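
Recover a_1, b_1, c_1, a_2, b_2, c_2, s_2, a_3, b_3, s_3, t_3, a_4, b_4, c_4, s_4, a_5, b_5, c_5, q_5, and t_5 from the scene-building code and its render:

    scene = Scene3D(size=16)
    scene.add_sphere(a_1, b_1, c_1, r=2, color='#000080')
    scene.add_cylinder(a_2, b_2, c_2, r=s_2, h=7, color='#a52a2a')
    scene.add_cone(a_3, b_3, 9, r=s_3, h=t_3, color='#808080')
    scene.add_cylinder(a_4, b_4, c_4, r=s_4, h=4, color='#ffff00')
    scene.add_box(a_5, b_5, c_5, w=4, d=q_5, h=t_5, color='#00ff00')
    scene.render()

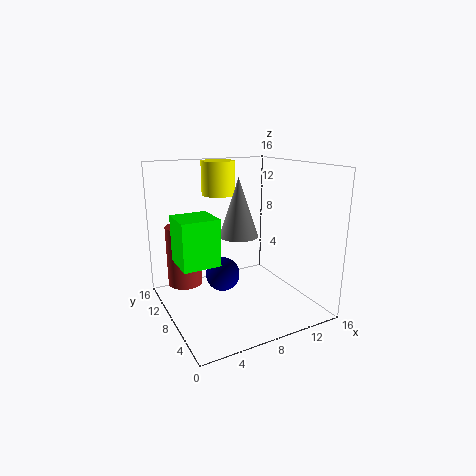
a_1 = 7; b_1 = 10; c_1 = 3; a_2 = 3; b_2 = 12; c_2 = 2; s_2 = 2; a_3 = 7; b_3 = 6; s_3 = 2; t_3 = 6; a_4 = 8; b_4 = 13; c_4 = 12; s_4 = 2; a_5 = 1; b_5 = 6; c_5 = 6; q_5 = 4; t_5 = 5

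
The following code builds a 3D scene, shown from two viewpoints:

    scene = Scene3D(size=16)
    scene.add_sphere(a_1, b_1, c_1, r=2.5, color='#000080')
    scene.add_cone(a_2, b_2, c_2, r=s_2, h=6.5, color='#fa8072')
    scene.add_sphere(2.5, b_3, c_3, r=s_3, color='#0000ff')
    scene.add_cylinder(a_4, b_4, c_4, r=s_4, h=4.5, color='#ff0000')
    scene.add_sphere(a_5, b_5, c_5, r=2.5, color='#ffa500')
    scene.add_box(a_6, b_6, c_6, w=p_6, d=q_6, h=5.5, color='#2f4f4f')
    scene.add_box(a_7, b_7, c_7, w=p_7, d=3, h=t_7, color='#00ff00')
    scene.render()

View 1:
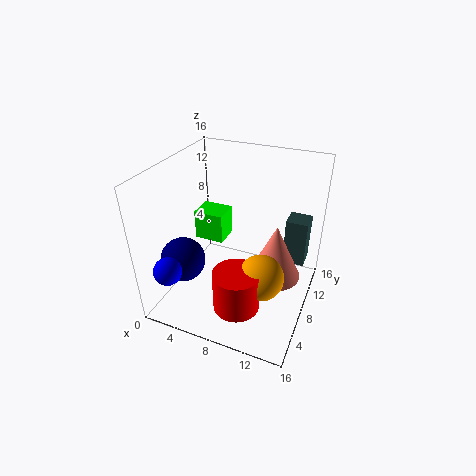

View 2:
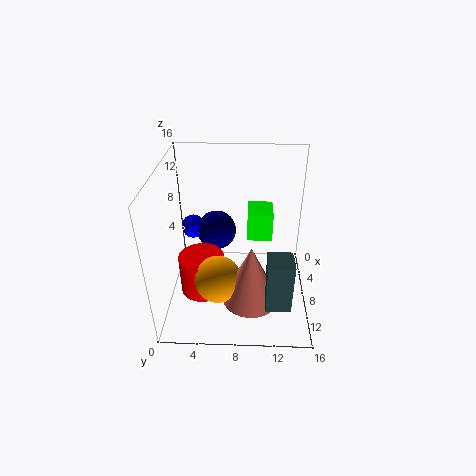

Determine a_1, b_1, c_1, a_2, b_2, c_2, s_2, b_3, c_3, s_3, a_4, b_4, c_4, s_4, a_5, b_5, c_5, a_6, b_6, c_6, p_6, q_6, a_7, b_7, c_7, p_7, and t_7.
a_1 = 2.5; b_1 = 5; c_1 = 5.5; a_2 = 12; b_2 = 9.5; c_2 = 3; s_2 = 3; b_3 = 2; c_3 = 6; s_3 = 1.5; a_4 = 9.5; b_4 = 4; c_4 = 2; s_4 = 2.5; a_5 = 11.5; b_5 = 6; c_5 = 5; a_6 = 12.5; b_6 = 11; c_6 = 4; p_6 = 2.5; q_6 = 2.5; a_7 = 2; b_7 = 9; c_7 = 6; p_7 = 3.5; t_7 = 3.5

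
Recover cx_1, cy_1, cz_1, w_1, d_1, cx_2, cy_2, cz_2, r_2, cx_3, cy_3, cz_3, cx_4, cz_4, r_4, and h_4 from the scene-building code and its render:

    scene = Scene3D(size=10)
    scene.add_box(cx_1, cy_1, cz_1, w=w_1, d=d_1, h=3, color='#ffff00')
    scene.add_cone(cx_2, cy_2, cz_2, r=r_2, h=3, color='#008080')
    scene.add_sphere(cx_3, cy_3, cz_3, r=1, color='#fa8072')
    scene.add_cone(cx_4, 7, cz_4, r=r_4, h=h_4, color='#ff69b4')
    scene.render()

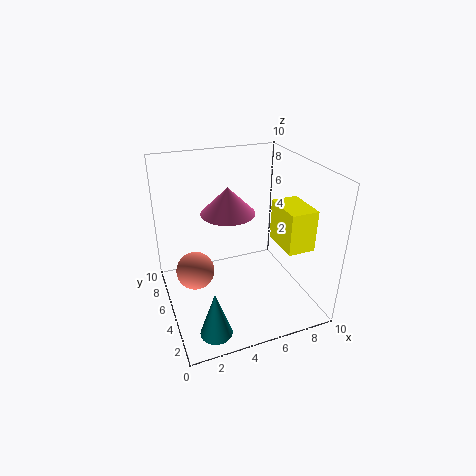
cx_1 = 8
cy_1 = 3
cz_1 = 4
w_1 = 2
d_1 = 3
cx_2 = 2
cy_2 = 1
cz_2 = 1
r_2 = 1
cx_3 = 1
cy_3 = 1
cz_3 = 6
cx_4 = 5
cz_4 = 6
r_4 = 2
h_4 = 2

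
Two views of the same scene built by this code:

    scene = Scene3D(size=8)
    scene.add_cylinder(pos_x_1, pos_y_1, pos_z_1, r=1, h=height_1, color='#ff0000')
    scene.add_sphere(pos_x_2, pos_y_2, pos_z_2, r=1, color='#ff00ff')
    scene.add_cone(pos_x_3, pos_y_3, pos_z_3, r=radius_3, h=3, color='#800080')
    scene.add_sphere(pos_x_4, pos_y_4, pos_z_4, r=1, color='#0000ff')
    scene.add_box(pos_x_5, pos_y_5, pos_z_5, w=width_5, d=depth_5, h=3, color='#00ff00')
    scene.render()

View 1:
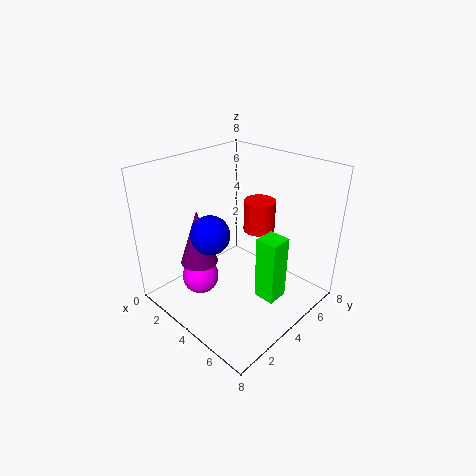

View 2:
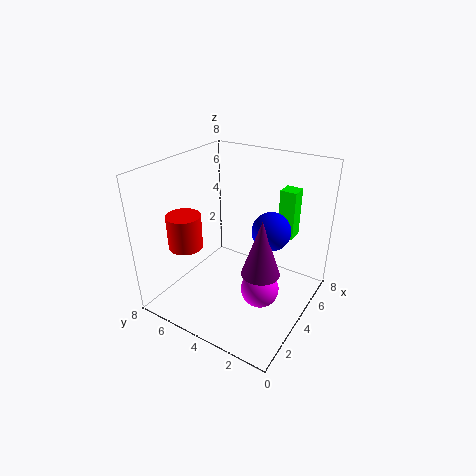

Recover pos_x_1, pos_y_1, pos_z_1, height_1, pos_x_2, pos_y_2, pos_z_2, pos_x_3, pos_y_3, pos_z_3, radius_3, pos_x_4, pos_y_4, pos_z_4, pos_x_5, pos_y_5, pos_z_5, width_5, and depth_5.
pos_x_1 = 3
pos_y_1 = 7
pos_z_1 = 3
height_1 = 2
pos_x_2 = 3
pos_y_2 = 2
pos_z_2 = 2
pos_x_3 = 3
pos_y_3 = 2
pos_z_3 = 3
radius_3 = 1
pos_x_4 = 4
pos_y_4 = 2
pos_z_4 = 5
pos_x_5 = 7
pos_y_5 = 2
pos_z_5 = 3
width_5 = 1
depth_5 = 1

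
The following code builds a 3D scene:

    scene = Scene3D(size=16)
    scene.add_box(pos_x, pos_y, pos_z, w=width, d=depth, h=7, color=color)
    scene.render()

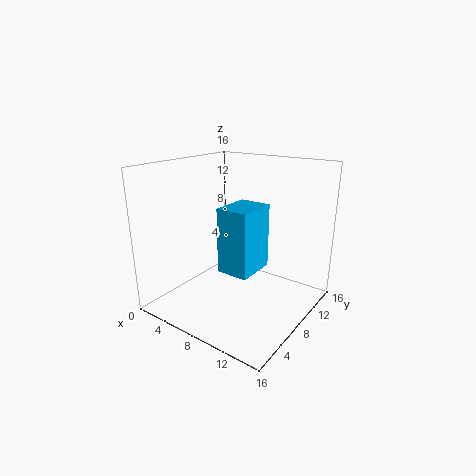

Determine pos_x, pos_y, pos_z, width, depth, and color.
pos_x = 7.5, pos_y = 5, pos_z = 5, width = 3.5, depth = 4.5, color = 'deepskyblue'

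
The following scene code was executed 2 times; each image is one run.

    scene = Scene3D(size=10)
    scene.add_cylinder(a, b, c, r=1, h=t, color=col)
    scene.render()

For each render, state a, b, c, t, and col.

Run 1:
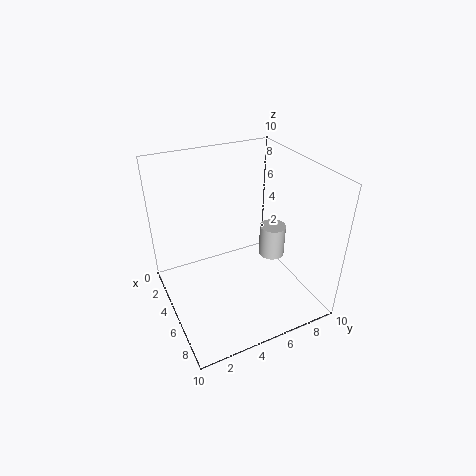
a = 4; b = 8.5; c = 2; t = 2.5; col = 'lightgray'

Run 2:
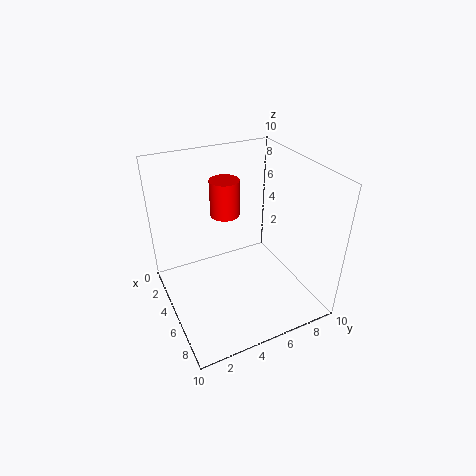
a = 4; b = 4.5; c = 6.5; t = 2.5; col = 'red'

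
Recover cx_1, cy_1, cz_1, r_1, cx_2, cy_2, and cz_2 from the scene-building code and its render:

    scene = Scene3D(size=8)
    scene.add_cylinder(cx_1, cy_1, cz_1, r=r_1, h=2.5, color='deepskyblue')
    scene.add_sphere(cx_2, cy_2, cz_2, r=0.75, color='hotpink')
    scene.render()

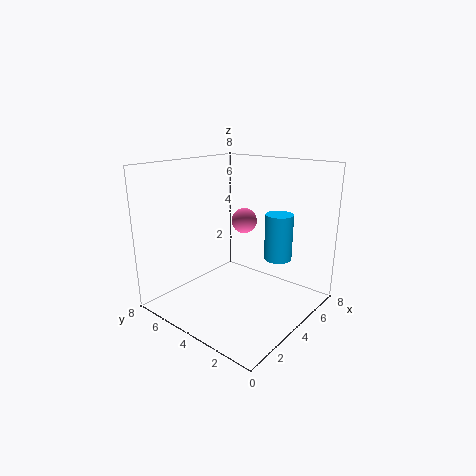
cx_1 = 5; cy_1 = 2; cz_1 = 3; r_1 = 0.75; cx_2 = 5.5; cy_2 = 4.75; cz_2 = 4.5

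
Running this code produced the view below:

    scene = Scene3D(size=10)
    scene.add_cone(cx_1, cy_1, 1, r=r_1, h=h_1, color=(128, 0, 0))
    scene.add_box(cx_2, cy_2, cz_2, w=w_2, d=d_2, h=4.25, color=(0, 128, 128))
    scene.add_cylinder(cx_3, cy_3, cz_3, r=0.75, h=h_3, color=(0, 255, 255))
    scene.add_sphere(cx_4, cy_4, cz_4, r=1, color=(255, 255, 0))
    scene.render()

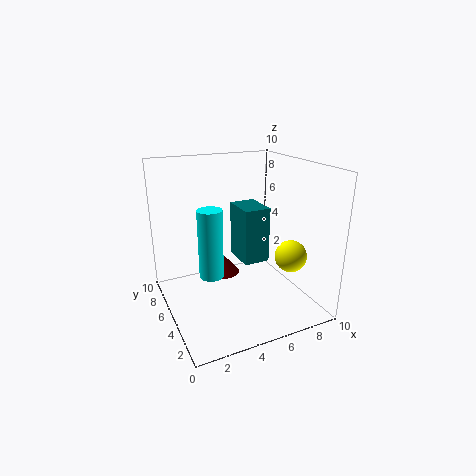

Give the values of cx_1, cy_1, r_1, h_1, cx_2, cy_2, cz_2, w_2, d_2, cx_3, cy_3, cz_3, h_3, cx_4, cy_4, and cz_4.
cx_1 = 5; cy_1 = 7.75; r_1 = 1.25; h_1 = 1.5; cx_2 = 6; cy_2 = 5.75; cz_2 = 2.25; w_2 = 2; d_2 = 2.75; cx_3 = 2.25; cy_3 = 3; cz_3 = 3.75; h_3 = 4.25; cx_4 = 7; cy_4 = 1.5; cz_4 = 4.75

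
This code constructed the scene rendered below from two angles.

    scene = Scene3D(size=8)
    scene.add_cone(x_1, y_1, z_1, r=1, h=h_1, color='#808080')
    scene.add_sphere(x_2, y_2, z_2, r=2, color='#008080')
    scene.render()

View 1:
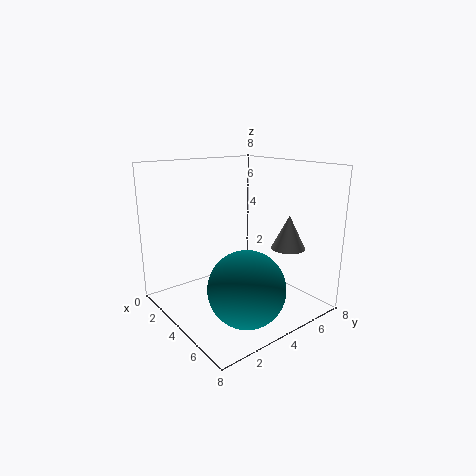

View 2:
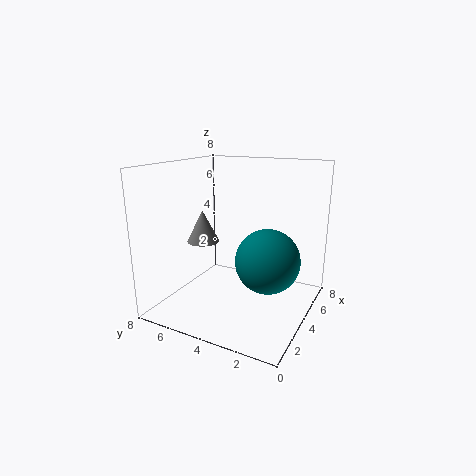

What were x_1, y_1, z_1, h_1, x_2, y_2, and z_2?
x_1 = 5; y_1 = 7; z_1 = 3; h_1 = 2; x_2 = 6; y_2 = 3; z_2 = 2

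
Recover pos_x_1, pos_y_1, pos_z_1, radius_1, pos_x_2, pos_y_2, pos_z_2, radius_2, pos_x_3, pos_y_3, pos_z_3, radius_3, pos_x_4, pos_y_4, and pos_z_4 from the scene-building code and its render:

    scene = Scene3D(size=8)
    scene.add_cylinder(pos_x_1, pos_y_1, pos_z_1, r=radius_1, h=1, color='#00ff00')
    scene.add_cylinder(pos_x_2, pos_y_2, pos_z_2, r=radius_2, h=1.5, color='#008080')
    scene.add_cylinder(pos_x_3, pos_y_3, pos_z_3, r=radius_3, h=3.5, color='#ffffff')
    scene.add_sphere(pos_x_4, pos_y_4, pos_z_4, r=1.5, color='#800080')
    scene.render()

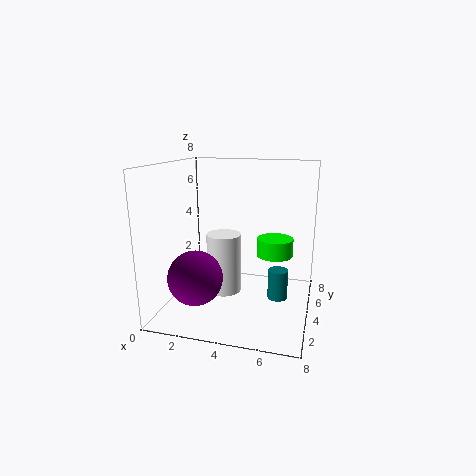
pos_x_1 = 6; pos_y_1 = 4.5; pos_z_1 = 3; radius_1 = 1; pos_x_2 = 6.5; pos_y_2 = 2.5; pos_z_2 = 1.5; radius_2 = 0.5; pos_x_3 = 3; pos_y_3 = 4.5; pos_z_3 = 0.5; radius_3 = 1; pos_x_4 = 2; pos_y_4 = 2.5; pos_z_4 = 2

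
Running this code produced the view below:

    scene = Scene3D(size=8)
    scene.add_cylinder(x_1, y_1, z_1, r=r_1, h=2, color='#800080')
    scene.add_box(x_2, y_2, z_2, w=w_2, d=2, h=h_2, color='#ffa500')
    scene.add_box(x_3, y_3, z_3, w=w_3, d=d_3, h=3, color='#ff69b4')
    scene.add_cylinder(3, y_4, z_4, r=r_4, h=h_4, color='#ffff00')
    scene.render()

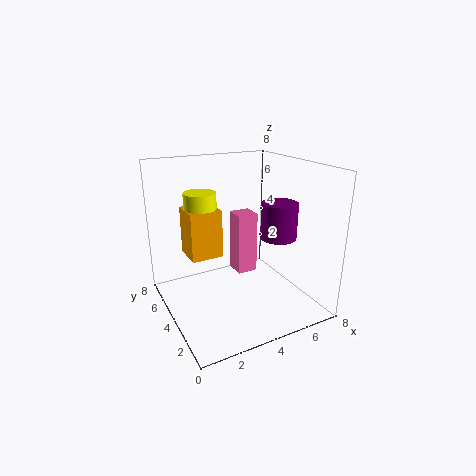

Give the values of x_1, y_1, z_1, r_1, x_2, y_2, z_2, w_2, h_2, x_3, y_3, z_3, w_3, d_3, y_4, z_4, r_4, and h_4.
x_1 = 6
y_1 = 3
z_1 = 4
r_1 = 1
x_2 = 2
y_2 = 6
z_2 = 2
w_2 = 2
h_2 = 3
x_3 = 3
y_3 = 2
z_3 = 3
w_3 = 1
d_3 = 1
y_4 = 7
z_4 = 4
r_4 = 1
h_4 = 2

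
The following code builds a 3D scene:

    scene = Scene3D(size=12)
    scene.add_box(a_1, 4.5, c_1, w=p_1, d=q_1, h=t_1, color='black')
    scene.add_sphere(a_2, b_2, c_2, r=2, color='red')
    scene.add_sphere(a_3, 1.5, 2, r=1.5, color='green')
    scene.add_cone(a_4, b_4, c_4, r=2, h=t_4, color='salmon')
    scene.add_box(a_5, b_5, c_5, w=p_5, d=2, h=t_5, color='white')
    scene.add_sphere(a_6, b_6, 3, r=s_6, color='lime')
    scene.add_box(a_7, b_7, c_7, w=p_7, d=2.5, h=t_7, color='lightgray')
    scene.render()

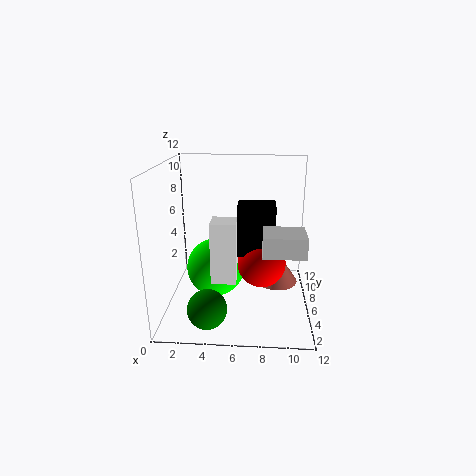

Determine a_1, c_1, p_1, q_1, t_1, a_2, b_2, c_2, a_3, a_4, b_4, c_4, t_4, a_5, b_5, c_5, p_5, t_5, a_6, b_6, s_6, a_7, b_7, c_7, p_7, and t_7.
a_1 = 6; c_1 = 5; p_1 = 3; q_1 = 2.5; t_1 = 4; a_2 = 8; b_2 = 5.5; c_2 = 4; a_3 = 4; a_4 = 9.5; b_4 = 9; c_4 = 0.5; t_4 = 3; a_5 = 4; b_5 = 3.5; c_5 = 3; p_5 = 2; t_5 = 5; a_6 = 4; b_6 = 6.5; s_6 = 2.5; a_7 = 8; b_7 = 1; c_7 = 6.5; p_7 = 3; t_7 = 1.5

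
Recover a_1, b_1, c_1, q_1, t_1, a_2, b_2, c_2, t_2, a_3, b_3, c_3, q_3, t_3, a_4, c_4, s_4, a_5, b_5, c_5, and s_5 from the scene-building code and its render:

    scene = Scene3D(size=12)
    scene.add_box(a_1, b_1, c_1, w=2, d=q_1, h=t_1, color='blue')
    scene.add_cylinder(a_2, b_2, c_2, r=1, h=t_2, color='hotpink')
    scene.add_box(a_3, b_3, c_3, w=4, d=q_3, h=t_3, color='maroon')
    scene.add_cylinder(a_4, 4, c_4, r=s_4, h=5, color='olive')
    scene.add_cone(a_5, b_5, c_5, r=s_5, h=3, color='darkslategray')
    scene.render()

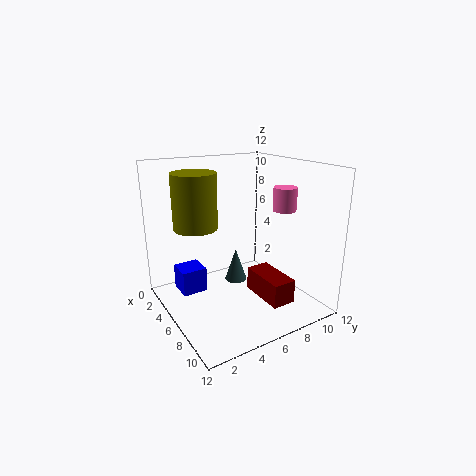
a_1 = 4; b_1 = 1; c_1 = 2; q_1 = 2; t_1 = 2; a_2 = 7; b_2 = 10; c_2 = 8; t_2 = 2; a_3 = 6; b_3 = 7; c_3 = 1; q_3 = 2; t_3 = 2; a_4 = 2; c_4 = 6; s_4 = 2; a_5 = 4; b_5 = 7; c_5 = 1; s_5 = 1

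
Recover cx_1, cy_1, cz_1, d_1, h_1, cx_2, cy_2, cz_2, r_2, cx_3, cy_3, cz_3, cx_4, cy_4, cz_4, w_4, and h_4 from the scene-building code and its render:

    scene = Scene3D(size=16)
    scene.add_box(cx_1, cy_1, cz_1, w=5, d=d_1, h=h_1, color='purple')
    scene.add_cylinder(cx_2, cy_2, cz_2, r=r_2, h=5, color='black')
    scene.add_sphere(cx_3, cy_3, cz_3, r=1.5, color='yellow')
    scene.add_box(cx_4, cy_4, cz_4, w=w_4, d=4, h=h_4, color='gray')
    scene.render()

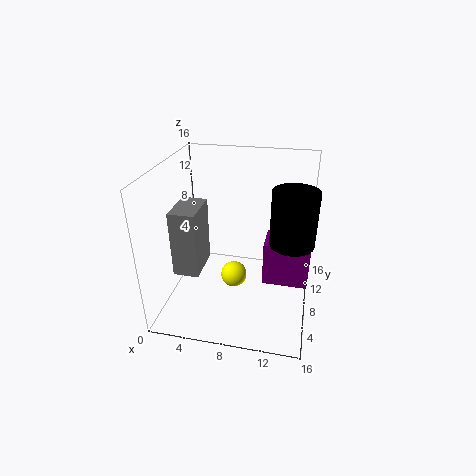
cx_1 = 11; cy_1 = 7; cz_1 = 3; d_1 = 3.5; h_1 = 5; cx_2 = 14; cy_2 = 3; cz_2 = 11; r_2 = 2; cx_3 = 7.5; cy_3 = 8; cz_3 = 3; cx_4 = 3; cy_4 = 1.5; cz_4 = 7; w_4 = 2.5; h_4 = 6.5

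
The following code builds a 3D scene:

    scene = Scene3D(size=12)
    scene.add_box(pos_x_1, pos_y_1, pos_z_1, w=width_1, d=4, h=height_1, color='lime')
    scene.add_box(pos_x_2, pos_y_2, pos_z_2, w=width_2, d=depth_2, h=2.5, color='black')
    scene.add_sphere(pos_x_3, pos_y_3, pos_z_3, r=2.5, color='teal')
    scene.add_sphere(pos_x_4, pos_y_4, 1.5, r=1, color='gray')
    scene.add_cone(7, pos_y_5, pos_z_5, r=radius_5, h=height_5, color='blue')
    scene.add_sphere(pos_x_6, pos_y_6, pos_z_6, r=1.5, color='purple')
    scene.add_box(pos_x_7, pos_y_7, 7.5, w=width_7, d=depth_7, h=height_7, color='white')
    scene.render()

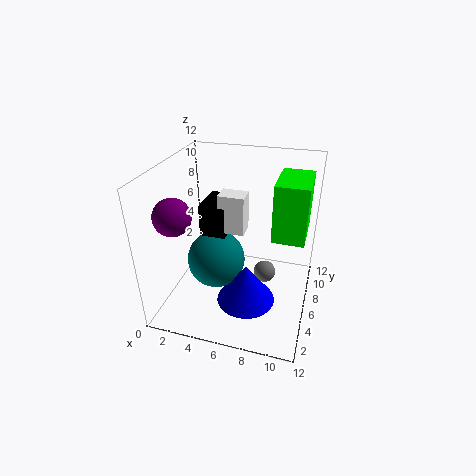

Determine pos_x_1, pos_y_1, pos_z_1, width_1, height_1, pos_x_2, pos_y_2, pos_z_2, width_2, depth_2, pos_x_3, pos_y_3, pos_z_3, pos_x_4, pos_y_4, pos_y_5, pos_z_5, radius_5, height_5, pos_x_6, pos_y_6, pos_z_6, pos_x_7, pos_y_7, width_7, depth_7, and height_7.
pos_x_1 = 9; pos_y_1 = 4.5; pos_z_1 = 7; width_1 = 2.5; height_1 = 4.5; pos_x_2 = 3.5; pos_y_2 = 4; pos_z_2 = 7; width_2 = 2; depth_2 = 3; pos_x_3 = 4; pos_y_3 = 6; pos_z_3 = 3.5; pos_x_4 = 8; pos_y_4 = 8; pos_y_5 = 5; pos_z_5 = 0.5; radius_5 = 2.5; height_5 = 3.5; pos_x_6 = 1.5; pos_y_6 = 3.5; pos_z_6 = 8.5; pos_x_7 = 5; pos_y_7 = 4; width_7 = 2; depth_7 = 1.5; height_7 = 3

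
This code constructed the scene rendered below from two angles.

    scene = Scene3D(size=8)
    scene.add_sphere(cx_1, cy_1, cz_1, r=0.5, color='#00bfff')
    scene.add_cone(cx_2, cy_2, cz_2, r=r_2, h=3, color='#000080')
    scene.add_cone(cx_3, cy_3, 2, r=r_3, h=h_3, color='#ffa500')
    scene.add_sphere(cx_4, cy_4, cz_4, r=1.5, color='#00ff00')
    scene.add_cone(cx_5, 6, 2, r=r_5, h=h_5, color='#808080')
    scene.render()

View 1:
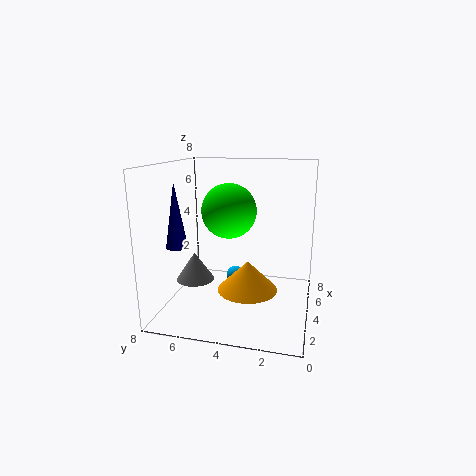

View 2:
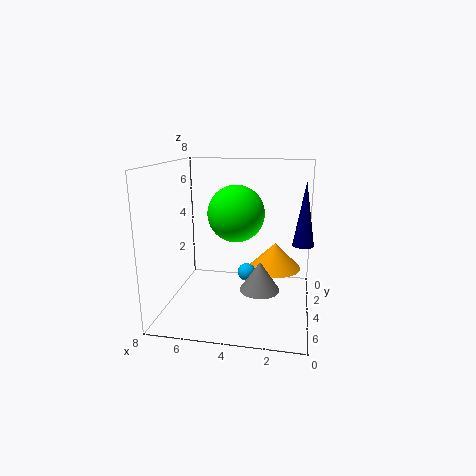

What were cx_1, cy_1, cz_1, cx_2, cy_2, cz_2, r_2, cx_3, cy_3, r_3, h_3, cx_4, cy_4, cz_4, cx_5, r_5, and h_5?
cx_1 = 3.5
cy_1 = 4
cz_1 = 2
cx_2 = 0.5
cy_2 = 6
cz_2 = 4.5
r_2 = 0.5
cx_3 = 2
cy_3 = 3
r_3 = 1.5
h_3 = 1.5
cx_4 = 4
cy_4 = 4.5
cz_4 = 5.5
cx_5 = 2.5
r_5 = 1
h_5 = 1.5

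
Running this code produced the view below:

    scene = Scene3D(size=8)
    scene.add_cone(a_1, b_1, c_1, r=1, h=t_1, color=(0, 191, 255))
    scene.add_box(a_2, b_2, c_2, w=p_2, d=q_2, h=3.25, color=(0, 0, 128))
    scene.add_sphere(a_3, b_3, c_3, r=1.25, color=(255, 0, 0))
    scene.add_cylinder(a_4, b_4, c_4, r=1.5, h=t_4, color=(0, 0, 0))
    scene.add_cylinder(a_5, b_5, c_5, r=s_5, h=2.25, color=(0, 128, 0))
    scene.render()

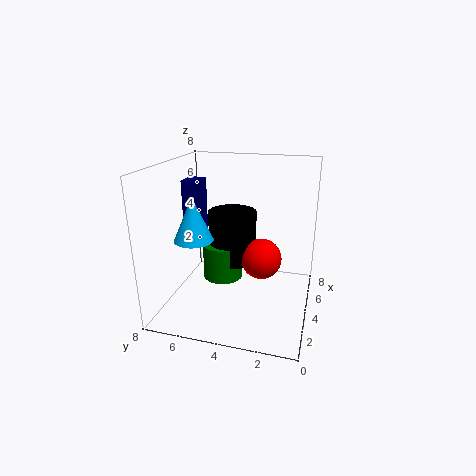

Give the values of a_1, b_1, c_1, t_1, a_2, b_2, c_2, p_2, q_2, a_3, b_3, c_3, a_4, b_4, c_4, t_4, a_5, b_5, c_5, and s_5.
a_1 = 2; b_1 = 5.75; c_1 = 4.5; t_1 = 2.25; a_2 = 4; b_2 = 6.25; c_2 = 3.75; p_2 = 1.25; q_2 = 1; a_3 = 5.75; b_3 = 3; c_3 = 2; a_4 = 6.25; b_4 = 5; c_4 = 1.5; t_4 = 3.25; a_5 = 5.75; b_5 = 5.5; c_5 = 0.5; s_5 = 1.25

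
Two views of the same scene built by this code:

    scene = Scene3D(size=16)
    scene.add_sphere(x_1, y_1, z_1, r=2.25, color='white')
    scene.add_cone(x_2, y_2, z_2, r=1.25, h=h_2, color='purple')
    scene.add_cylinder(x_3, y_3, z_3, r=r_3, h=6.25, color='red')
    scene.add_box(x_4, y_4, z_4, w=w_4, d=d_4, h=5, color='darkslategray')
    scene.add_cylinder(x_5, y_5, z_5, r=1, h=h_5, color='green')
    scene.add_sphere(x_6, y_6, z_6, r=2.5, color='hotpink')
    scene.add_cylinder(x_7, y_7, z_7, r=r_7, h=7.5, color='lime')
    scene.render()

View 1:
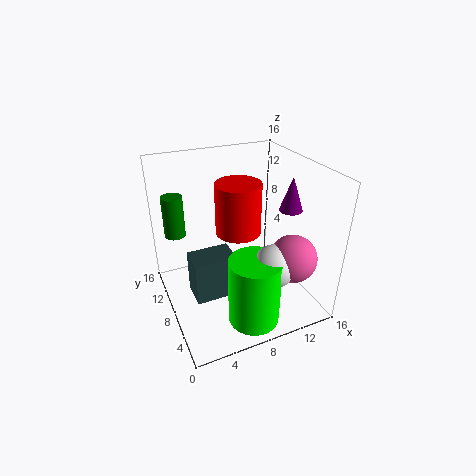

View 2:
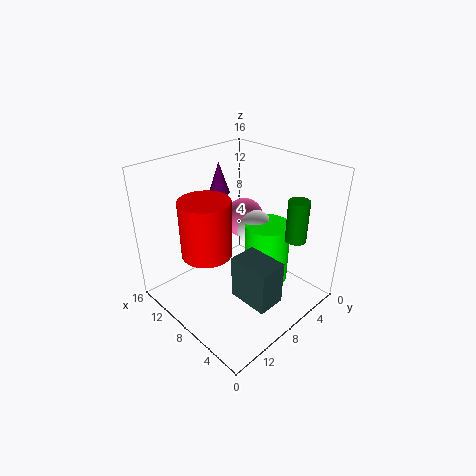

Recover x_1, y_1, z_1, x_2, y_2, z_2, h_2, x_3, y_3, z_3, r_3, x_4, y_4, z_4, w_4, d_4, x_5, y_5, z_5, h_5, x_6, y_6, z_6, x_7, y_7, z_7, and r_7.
x_1 = 10
y_1 = 3.25
z_1 = 6.75
x_2 = 13.25
y_2 = 6
z_2 = 11.25
h_2 = 3.75
x_3 = 9.5
y_3 = 11.25
z_3 = 6.75
r_3 = 2.75
x_4 = 2.5
y_4 = 6.5
z_4 = 1.5
w_4 = 4.75
d_4 = 3.25
x_5 = 1
y_5 = 7.25
z_5 = 10.5
h_5 = 4
x_6 = 12
y_6 = 3
z_6 = 7.25
x_7 = 7.75
y_7 = 3.25
z_7 = 0.5
r_7 = 2.75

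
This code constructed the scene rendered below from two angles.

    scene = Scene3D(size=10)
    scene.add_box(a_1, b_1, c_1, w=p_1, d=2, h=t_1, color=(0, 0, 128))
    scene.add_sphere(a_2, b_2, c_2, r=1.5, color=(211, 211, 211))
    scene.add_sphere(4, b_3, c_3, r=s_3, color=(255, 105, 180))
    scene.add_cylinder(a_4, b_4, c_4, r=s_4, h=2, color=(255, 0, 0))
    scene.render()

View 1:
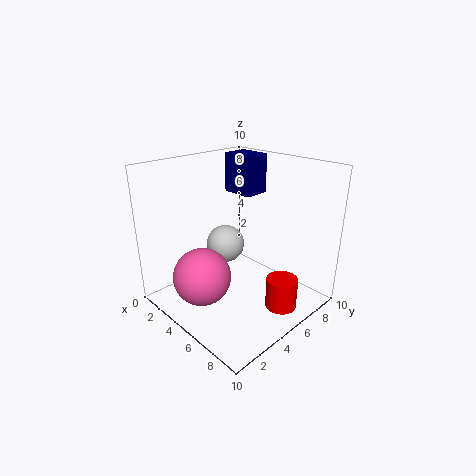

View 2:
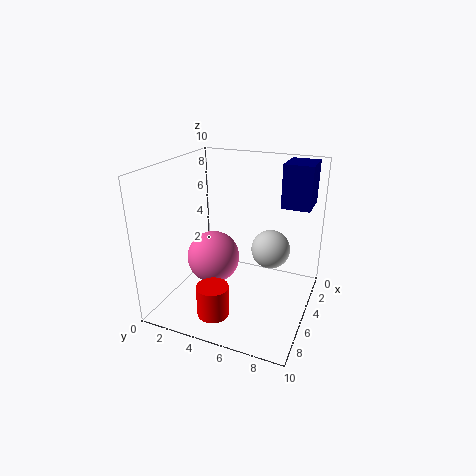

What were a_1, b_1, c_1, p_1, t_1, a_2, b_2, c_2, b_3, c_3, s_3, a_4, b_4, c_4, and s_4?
a_1 = 1
b_1 = 7.5
c_1 = 7
p_1 = 2.5
t_1 = 3
a_2 = 2
b_2 = 6.5
c_2 = 3
b_3 = 2.5
c_3 = 2.5
s_3 = 2
a_4 = 9
b_4 = 5
c_4 = 1.5
s_4 = 1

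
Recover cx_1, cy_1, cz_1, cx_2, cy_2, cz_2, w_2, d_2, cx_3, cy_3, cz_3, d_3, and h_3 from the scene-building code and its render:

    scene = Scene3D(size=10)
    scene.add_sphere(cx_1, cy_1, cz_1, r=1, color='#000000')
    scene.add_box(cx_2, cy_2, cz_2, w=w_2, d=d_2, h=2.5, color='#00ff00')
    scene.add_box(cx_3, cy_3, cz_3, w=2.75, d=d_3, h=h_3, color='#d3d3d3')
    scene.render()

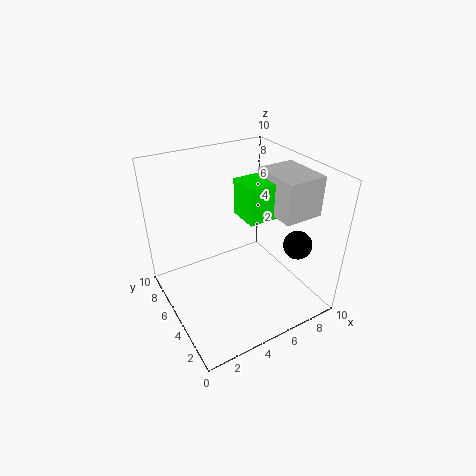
cx_1 = 8.5; cy_1 = 2.75; cz_1 = 4.5; cx_2 = 5.25; cy_2 = 3.75; cz_2 = 6.5; w_2 = 2.75; d_2 = 2.25; cx_3 = 7; cy_3 = 2.25; cz_3 = 6.75; d_3 = 3.5; h_3 = 2.75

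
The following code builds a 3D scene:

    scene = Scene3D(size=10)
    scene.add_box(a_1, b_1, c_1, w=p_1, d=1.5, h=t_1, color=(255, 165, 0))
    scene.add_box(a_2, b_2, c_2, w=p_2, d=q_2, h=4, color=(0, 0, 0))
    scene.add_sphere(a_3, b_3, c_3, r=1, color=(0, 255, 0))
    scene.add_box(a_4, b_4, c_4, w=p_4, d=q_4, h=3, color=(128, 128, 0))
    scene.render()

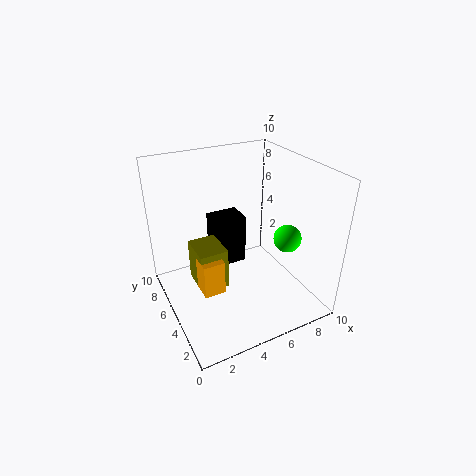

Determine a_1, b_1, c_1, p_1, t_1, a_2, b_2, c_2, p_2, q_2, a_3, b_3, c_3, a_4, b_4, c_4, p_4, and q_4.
a_1 = 2, b_1 = 4, c_1 = 1.5, p_1 = 1.5, t_1 = 2.5, a_2 = 4.5, b_2 = 7.5, c_2 = 1, p_2 = 2.5, q_2 = 2, a_3 = 8.5, b_3 = 4, c_3 = 4.5, a_4 = 2, b_4 = 4.5, c_4 = 1.5, p_4 = 2, q_4 = 2.5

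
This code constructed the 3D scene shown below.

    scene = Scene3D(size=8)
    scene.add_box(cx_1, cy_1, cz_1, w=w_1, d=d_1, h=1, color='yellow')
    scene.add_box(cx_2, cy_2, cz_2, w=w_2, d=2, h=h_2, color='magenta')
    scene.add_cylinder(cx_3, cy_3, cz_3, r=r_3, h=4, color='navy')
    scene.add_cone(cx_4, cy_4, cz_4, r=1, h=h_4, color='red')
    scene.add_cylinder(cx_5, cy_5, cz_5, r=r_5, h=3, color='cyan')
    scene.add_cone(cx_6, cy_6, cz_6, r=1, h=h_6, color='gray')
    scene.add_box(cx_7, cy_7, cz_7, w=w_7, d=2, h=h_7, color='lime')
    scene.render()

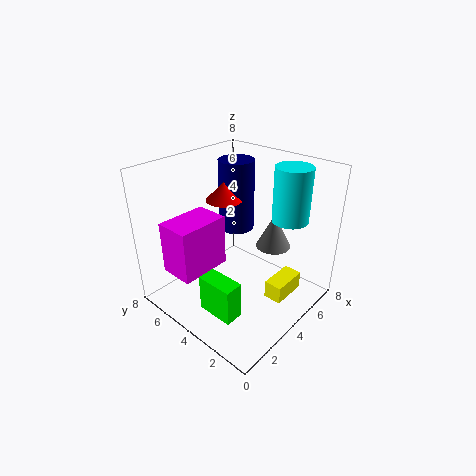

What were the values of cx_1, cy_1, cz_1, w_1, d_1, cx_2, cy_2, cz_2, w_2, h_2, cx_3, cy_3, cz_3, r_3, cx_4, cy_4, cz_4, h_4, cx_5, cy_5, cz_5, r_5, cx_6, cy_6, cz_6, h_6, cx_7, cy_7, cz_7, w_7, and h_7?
cx_1 = 4, cy_1 = 1, cz_1 = 1, w_1 = 2, d_1 = 1, cx_2 = 1, cy_2 = 5, cz_2 = 2, w_2 = 3, h_2 = 3, cx_3 = 5, cy_3 = 5, cz_3 = 4, r_3 = 1, cx_4 = 4, cy_4 = 5, cz_4 = 6, h_4 = 1, cx_5 = 6, cy_5 = 2, cz_5 = 5, r_5 = 1, cx_6 = 6, cy_6 = 3, cz_6 = 3, h_6 = 2, cx_7 = 1, cy_7 = 2, cz_7 = 1, w_7 = 1, h_7 = 2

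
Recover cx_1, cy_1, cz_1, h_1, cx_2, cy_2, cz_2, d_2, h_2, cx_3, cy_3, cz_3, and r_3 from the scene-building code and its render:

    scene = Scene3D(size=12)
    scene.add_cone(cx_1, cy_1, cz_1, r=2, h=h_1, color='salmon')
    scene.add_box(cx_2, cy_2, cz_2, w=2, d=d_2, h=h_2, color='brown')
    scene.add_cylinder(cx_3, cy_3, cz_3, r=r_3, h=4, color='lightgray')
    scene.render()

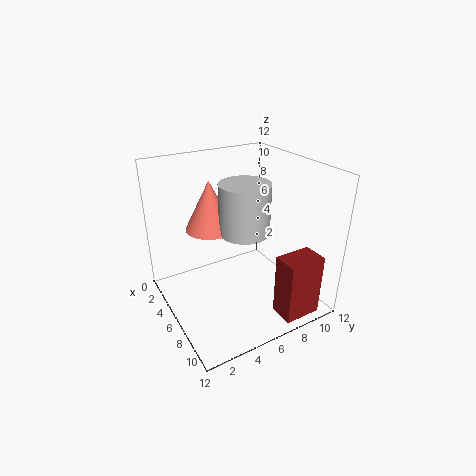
cx_1 = 5, cy_1 = 4, cz_1 = 7, h_1 = 4, cx_2 = 10, cy_2 = 7, cz_2 = 1, d_2 = 3, h_2 = 5, cx_3 = 7, cy_3 = 6, cz_3 = 7, r_3 = 2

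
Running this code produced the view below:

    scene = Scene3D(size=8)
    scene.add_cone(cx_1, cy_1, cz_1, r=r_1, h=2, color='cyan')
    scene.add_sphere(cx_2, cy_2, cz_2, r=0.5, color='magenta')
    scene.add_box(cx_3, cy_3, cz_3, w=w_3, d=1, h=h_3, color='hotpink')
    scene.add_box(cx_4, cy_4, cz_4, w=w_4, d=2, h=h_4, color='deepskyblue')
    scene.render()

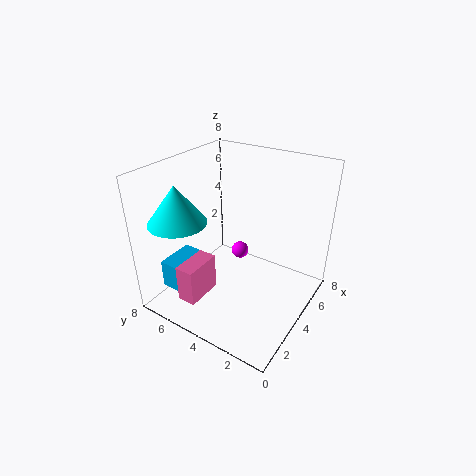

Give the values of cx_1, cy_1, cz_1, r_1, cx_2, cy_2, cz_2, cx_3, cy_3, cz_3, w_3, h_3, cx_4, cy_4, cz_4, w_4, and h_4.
cx_1 = 1.5, cy_1 = 6, cz_1 = 5.5, r_1 = 1.5, cx_2 = 5, cy_2 = 4.5, cz_2 = 2.5, cx_3 = 0.5, cy_3 = 4.5, cz_3 = 1.5, w_3 = 2, h_3 = 2, cx_4 = 0.5, cy_4 = 4.5, cz_4 = 2, w_4 = 2, h_4 = 1.5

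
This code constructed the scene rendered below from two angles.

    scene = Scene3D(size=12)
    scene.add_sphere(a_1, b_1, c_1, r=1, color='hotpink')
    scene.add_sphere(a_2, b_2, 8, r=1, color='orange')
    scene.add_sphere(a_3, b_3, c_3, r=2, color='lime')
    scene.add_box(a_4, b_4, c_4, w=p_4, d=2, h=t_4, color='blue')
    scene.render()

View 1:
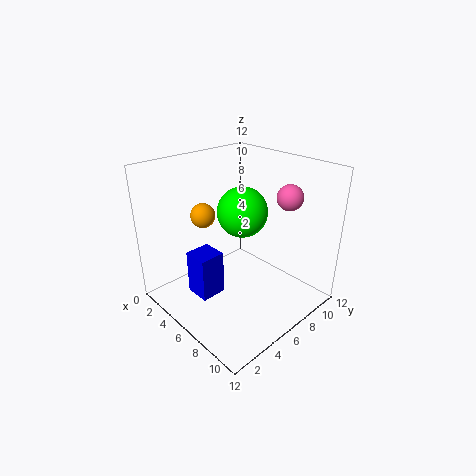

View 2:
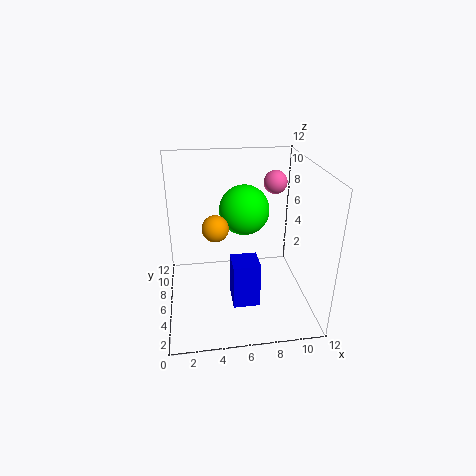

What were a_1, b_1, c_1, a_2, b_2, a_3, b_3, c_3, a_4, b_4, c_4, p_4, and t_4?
a_1 = 9.5
b_1 = 8
c_1 = 10
a_2 = 4
b_2 = 4
a_3 = 6.5
b_3 = 6
c_3 = 8.5
a_4 = 5
b_4 = 1.5
c_4 = 2.5
p_4 = 2
t_4 = 3.5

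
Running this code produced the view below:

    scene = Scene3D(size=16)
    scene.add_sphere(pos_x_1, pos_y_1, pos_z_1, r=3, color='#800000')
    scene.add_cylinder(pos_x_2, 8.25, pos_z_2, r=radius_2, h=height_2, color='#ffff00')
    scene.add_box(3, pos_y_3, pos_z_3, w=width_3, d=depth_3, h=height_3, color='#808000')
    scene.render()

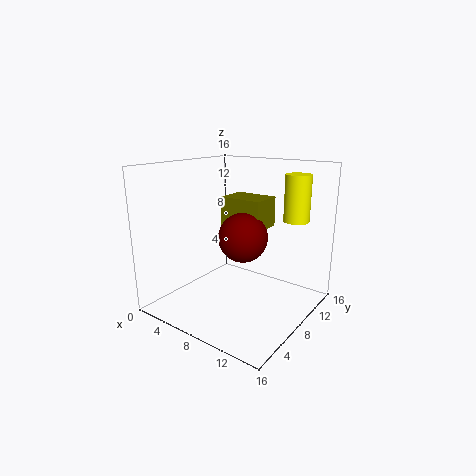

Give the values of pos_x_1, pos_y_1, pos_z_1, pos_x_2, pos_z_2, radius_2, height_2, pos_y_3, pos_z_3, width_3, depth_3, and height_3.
pos_x_1 = 6.75, pos_y_1 = 10.75, pos_z_1 = 7, pos_x_2 = 14.75, pos_z_2 = 11, radius_2 = 1.25, height_2 = 4.5, pos_y_3 = 11.25, pos_z_3 = 7.75, width_3 = 5.5, depth_3 = 4, height_3 = 3.75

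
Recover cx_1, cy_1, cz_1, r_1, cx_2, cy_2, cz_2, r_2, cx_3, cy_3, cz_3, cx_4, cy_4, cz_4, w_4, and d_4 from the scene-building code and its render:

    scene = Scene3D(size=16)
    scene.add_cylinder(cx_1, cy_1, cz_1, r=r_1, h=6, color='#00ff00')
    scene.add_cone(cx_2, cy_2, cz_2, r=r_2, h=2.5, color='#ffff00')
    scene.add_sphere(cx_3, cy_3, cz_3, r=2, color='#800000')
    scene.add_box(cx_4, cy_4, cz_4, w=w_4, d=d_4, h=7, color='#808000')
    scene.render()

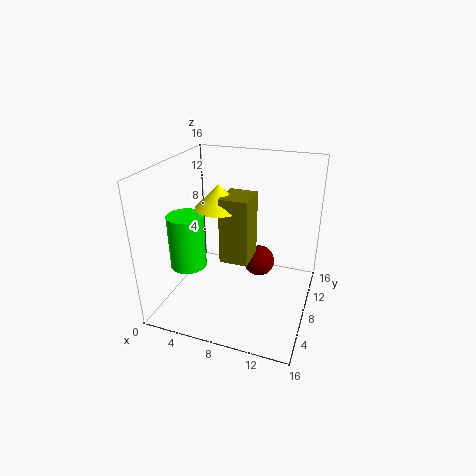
cx_1 = 3
cy_1 = 5.5
cz_1 = 5
r_1 = 2
cx_2 = 6.5
cy_2 = 6.5
cz_2 = 12
r_2 = 2.5
cx_3 = 9
cy_3 = 13.5
cz_3 = 2
cx_4 = 7
cy_4 = 5
cz_4 = 6.5
w_4 = 3
d_4 = 3.5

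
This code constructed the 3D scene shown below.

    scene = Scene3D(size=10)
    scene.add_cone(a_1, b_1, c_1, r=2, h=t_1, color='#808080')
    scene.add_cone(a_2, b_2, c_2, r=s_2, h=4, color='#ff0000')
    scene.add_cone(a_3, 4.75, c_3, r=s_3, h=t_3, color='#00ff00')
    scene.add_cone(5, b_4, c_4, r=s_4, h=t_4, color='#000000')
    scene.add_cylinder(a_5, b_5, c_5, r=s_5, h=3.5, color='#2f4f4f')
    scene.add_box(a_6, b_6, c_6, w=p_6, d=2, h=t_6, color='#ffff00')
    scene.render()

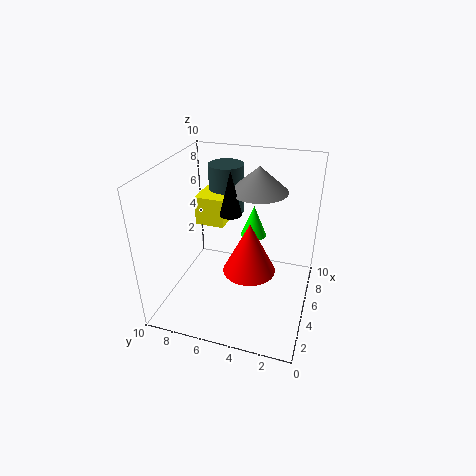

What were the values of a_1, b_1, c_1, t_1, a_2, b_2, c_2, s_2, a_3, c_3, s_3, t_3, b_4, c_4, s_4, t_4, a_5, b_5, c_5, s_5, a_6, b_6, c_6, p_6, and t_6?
a_1 = 6.5, b_1 = 4, c_1 = 8, t_1 = 1.75, a_2 = 6.25, b_2 = 4.5, c_2 = 1.5, s_2 = 2, a_3 = 8.25, c_3 = 3.5, s_3 = 1, t_3 = 2.5, b_4 = 5.5, c_4 = 6.75, s_4 = 0.75, t_4 = 3, a_5 = 7, b_5 = 6.5, c_5 = 6, s_5 = 1.25, a_6 = 4.75, b_6 = 6, c_6 = 5.75, p_6 = 2.25, t_6 = 2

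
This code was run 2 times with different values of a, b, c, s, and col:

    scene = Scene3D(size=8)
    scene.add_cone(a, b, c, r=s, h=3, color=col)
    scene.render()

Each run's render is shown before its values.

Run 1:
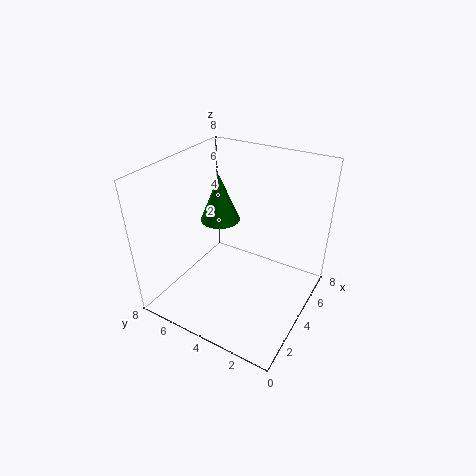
a = 6, b = 6.5, c = 3.5, s = 1.25, col = 'green'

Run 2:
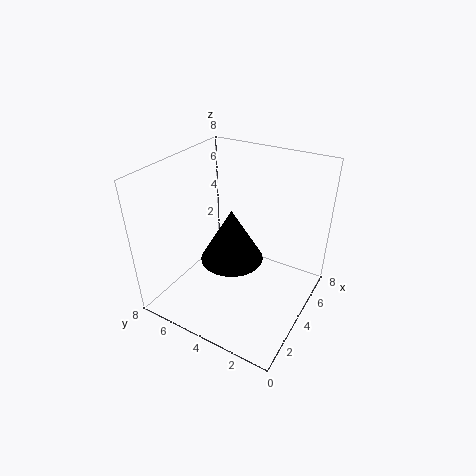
a = 3.75, b = 4.25, c = 2.75, s = 1.75, col = 'black'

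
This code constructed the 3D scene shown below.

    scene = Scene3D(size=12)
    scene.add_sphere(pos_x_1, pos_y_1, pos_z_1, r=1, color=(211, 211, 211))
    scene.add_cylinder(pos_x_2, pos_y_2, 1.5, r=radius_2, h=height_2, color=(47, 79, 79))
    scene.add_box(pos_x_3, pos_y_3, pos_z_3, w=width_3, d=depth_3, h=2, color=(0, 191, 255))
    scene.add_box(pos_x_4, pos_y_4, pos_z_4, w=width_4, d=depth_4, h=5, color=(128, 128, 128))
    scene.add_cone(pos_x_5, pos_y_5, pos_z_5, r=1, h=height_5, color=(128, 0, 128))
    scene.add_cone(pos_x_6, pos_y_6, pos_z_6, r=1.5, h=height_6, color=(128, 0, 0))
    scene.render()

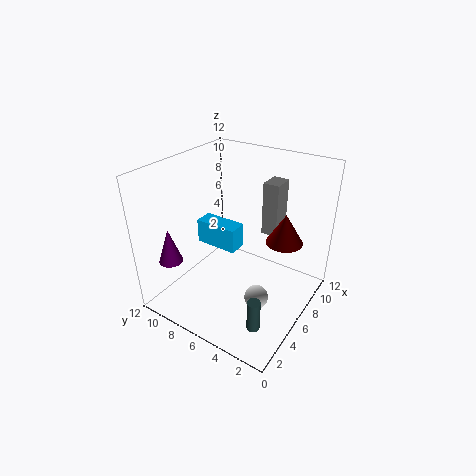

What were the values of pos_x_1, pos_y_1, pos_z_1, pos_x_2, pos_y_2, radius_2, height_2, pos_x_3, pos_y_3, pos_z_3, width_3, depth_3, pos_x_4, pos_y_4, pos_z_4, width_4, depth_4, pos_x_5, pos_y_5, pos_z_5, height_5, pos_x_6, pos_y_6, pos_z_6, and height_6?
pos_x_1 = 5, pos_y_1 = 3.5, pos_z_1 = 1.5, pos_x_2 = 2, pos_y_2 = 2, radius_2 = 0.5, height_2 = 2.5, pos_x_3 = 4.5, pos_y_3 = 5.5, pos_z_3 = 5.5, width_3 = 1.5, depth_3 = 3.5, pos_x_4 = 10, pos_y_4 = 4.5, pos_z_4 = 4.5, width_4 = 2, depth_4 = 1.5, pos_x_5 = 2.5, pos_y_5 = 10.5, pos_z_5 = 4, height_5 = 3, pos_x_6 = 7.5, pos_y_6 = 2.5, pos_z_6 = 6, height_6 = 2.5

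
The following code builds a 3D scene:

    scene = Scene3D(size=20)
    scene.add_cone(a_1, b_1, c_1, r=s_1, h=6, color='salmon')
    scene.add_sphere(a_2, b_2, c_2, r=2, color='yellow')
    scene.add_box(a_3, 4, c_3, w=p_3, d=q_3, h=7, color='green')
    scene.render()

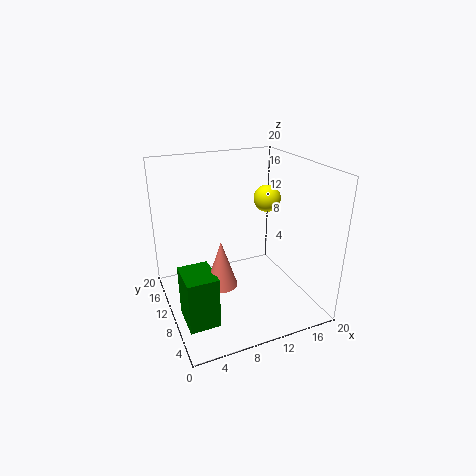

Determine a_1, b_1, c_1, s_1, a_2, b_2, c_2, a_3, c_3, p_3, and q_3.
a_1 = 6
b_1 = 6
c_1 = 6
s_1 = 2
a_2 = 16
b_2 = 13
c_2 = 14
a_3 = 1
c_3 = 1
p_3 = 4
q_3 = 5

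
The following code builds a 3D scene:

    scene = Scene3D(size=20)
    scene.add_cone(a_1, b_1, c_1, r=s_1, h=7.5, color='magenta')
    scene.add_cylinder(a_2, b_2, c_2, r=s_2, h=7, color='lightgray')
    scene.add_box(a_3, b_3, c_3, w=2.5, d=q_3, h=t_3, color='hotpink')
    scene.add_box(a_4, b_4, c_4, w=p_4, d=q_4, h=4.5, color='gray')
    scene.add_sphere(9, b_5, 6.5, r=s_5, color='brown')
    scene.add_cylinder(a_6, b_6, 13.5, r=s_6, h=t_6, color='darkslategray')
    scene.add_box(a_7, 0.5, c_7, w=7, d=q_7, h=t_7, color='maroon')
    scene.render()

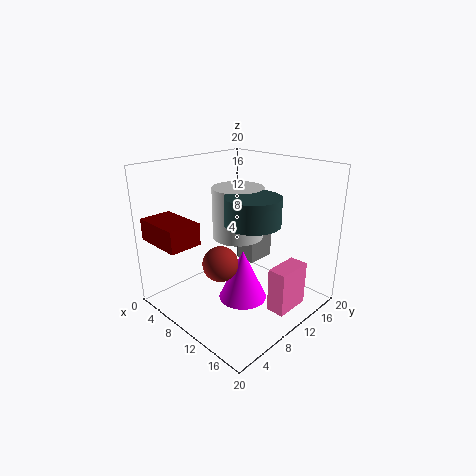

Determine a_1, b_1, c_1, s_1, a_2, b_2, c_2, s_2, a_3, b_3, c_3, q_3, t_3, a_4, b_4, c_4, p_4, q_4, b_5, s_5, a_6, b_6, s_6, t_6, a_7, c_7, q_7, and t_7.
a_1 = 10.5; b_1 = 10.5; c_1 = 0.5; s_1 = 3.5; a_2 = 9.5; b_2 = 10.5; c_2 = 10; s_2 = 3.5; a_3 = 16; b_3 = 9.5; c_3 = 1.5; q_3 = 5; t_3 = 6; a_4 = 6.5; b_4 = 13.5; c_4 = 4.5; p_4 = 3; q_4 = 4.5; b_5 = 7.5; s_5 = 2.5; a_6 = 14; b_6 = 8.5; s_6 = 3.5; t_6 = 3.5; a_7 = 1; c_7 = 10; q_7 = 4.5; t_7 = 3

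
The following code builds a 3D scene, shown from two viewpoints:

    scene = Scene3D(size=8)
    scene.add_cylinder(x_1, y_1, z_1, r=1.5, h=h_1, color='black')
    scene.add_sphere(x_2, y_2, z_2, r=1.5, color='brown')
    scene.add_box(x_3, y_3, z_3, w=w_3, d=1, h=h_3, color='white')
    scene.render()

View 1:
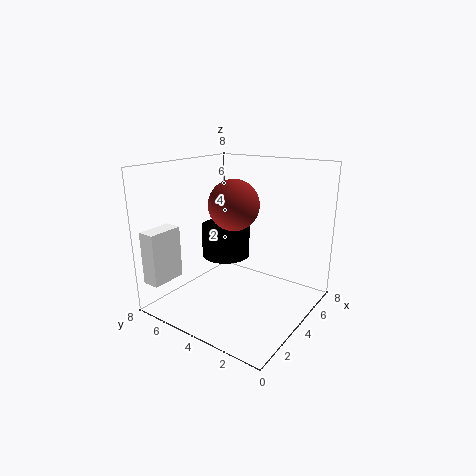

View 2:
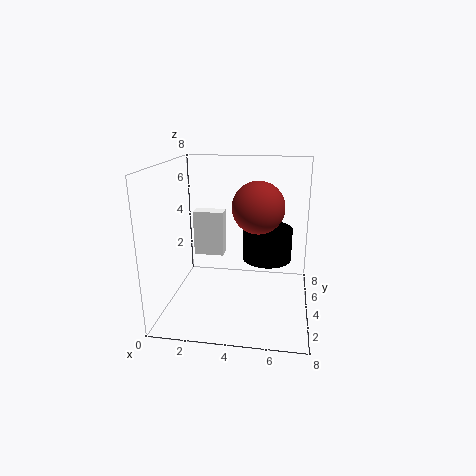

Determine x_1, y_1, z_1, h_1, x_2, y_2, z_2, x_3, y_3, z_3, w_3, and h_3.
x_1 = 5.5; y_1 = 6; z_1 = 2; h_1 = 2; x_2 = 5; y_2 = 5; z_2 = 5.5; x_3 = 0.5; y_3 = 7; z_3 = 1.5; w_3 = 2; h_3 = 3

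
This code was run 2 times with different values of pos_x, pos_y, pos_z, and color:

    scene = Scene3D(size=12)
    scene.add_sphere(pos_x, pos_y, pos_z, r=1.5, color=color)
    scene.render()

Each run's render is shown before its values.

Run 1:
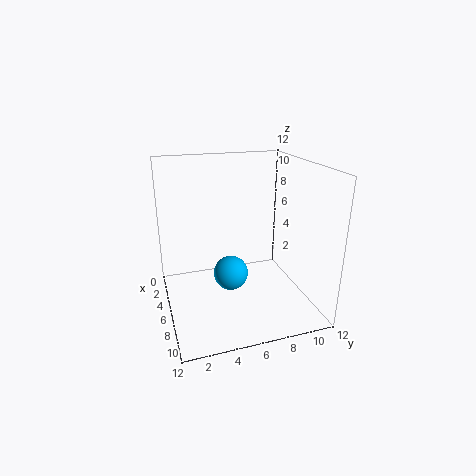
pos_x = 5.5, pos_y = 5.5, pos_z = 2.5, color = 'deepskyblue'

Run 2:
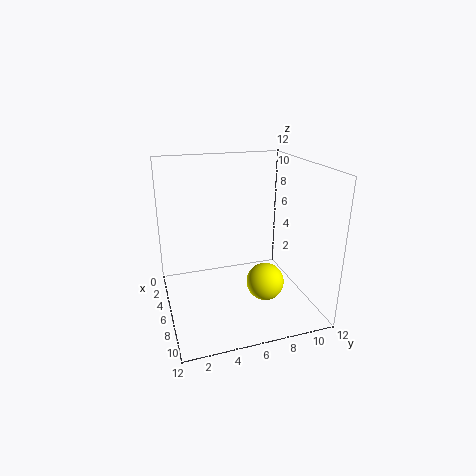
pos_x = 8.5, pos_y = 7.5, pos_z = 3, color = 'yellow'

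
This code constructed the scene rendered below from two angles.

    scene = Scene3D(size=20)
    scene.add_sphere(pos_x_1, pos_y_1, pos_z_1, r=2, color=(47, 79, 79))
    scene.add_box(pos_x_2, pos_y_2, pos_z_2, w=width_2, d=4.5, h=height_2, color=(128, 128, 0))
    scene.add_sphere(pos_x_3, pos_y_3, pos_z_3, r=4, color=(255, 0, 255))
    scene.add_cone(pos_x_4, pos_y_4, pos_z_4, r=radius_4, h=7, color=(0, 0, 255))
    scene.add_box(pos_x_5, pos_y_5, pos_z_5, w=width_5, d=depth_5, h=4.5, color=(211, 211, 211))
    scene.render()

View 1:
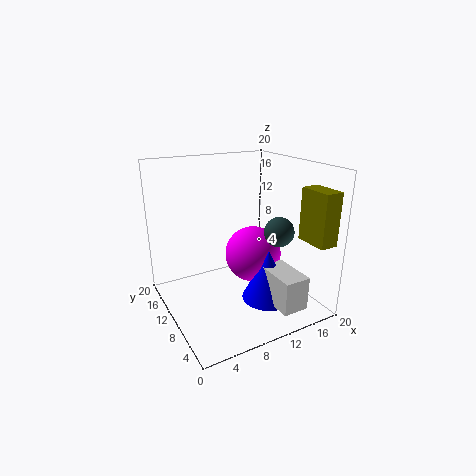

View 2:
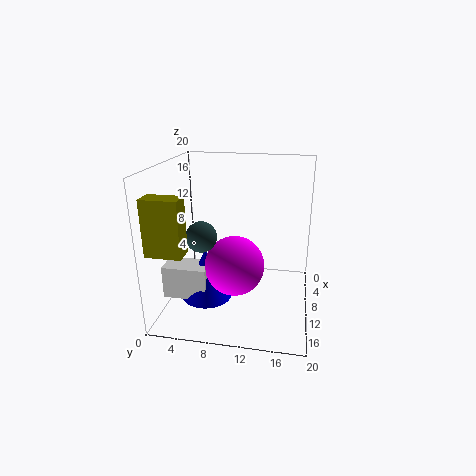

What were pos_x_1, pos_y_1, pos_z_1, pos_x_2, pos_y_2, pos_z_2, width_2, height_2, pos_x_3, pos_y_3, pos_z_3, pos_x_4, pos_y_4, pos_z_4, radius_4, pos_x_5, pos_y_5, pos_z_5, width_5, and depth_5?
pos_x_1 = 14, pos_y_1 = 6, pos_z_1 = 11.5, pos_x_2 = 16.5, pos_y_2 = 0.5, pos_z_2 = 10.5, width_2 = 2.5, height_2 = 7, pos_x_3 = 12.5, pos_y_3 = 10, pos_z_3 = 7, pos_x_4 = 12.5, pos_y_4 = 6, pos_z_4 = 2, radius_4 = 3.5, pos_x_5 = 11.5, pos_y_5 = 0.5, pos_z_5 = 2.5, width_5 = 3.5, depth_5 = 6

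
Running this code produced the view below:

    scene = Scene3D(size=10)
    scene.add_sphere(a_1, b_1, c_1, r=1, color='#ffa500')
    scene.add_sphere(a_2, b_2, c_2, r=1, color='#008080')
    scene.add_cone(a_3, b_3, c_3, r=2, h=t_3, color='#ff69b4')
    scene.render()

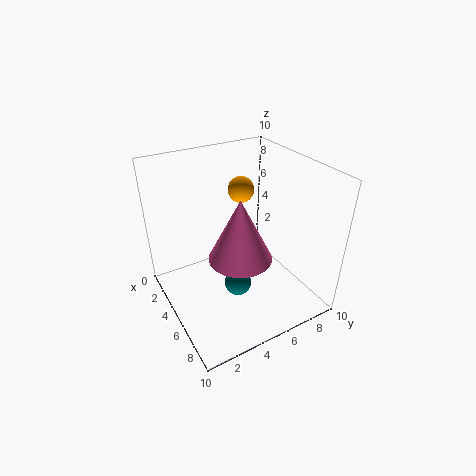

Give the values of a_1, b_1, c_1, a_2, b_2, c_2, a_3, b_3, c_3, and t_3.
a_1 = 2, b_1 = 7, c_1 = 7, a_2 = 5, b_2 = 5, c_2 = 1, a_3 = 7, b_3 = 4, c_3 = 5, t_3 = 4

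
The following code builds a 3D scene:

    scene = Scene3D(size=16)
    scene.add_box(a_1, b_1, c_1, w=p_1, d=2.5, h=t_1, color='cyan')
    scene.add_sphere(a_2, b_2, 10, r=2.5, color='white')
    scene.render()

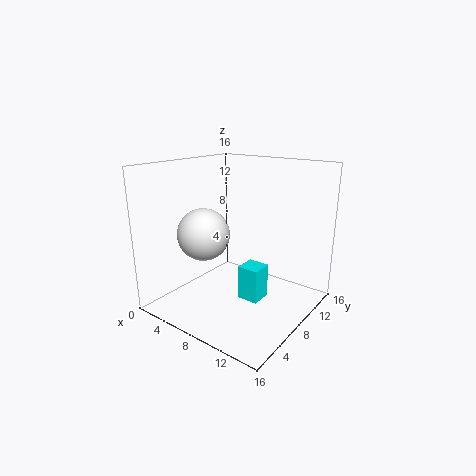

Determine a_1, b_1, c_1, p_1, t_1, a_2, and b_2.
a_1 = 8, b_1 = 8, c_1 = 0.5, p_1 = 2.5, t_1 = 4, a_2 = 8, b_2 = 2.5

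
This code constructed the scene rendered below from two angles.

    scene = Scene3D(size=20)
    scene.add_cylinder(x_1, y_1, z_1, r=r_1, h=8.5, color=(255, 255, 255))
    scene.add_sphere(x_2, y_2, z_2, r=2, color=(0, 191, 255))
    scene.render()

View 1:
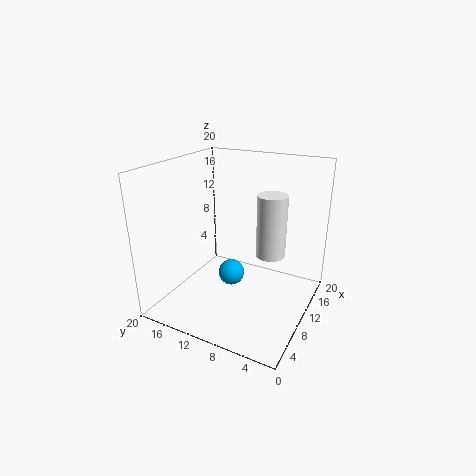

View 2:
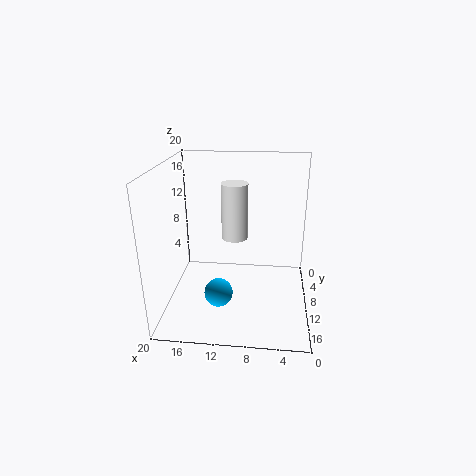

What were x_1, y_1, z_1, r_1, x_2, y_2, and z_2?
x_1 = 11; y_1 = 5.5; z_1 = 8; r_1 = 2; x_2 = 12.5; y_2 = 12.5; z_2 = 2.5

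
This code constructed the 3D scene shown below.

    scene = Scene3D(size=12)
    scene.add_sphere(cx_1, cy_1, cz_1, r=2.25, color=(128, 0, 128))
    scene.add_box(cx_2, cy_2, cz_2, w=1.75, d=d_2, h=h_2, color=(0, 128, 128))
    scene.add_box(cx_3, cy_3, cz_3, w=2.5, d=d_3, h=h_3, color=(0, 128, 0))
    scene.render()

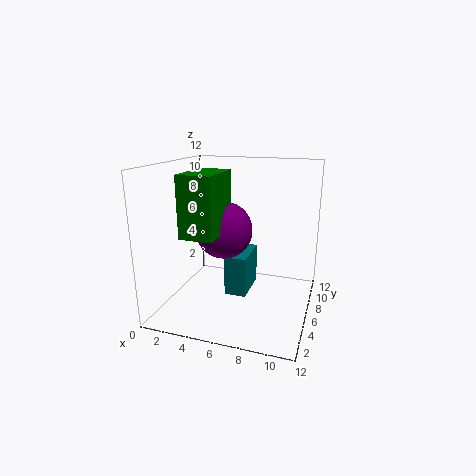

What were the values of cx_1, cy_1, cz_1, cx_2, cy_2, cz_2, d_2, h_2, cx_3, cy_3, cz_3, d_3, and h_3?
cx_1 = 5.25
cy_1 = 4.75
cz_1 = 7
cx_2 = 5.5
cy_2 = 4
cz_2 = 1.75
d_2 = 3.5
h_2 = 3.25
cx_3 = 3.25
cy_3 = 1
cz_3 = 7.25
d_3 = 4
h_3 = 4.5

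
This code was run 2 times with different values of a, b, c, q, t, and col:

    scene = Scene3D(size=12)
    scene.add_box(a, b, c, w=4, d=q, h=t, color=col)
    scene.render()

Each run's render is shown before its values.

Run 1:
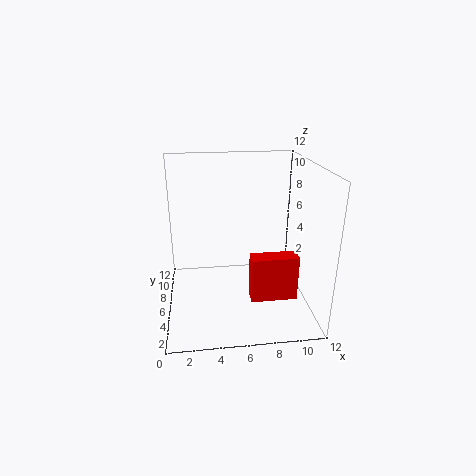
a = 7, b = 4.5, c = 0.5, q = 1.5, t = 4, col = 'red'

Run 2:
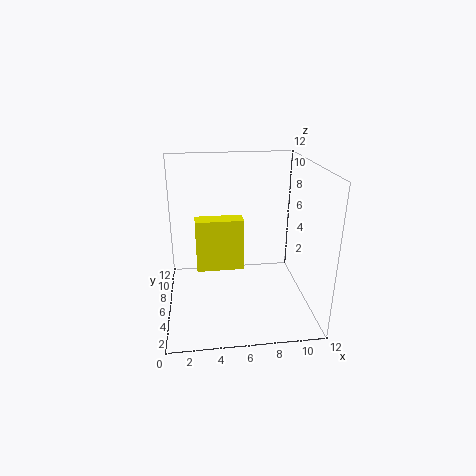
a = 2.5, b = 6, c = 3, q = 1.5, t = 4.5, col = 'yellow'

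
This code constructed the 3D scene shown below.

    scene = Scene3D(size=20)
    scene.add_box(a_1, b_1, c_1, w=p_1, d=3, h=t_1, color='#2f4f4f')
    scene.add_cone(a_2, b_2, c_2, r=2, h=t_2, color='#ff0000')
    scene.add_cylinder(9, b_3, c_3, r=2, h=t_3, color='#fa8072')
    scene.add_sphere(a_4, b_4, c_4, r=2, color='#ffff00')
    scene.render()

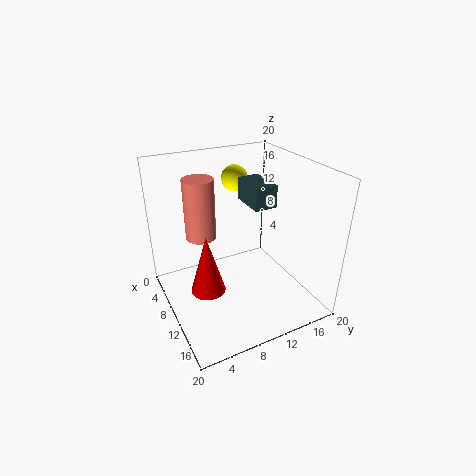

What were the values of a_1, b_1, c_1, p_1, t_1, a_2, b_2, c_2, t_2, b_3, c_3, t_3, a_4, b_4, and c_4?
a_1 = 8, b_1 = 11, c_1 = 15, p_1 = 5, t_1 = 3, a_2 = 16, b_2 = 3, c_2 = 8, t_2 = 7, b_3 = 5, c_3 = 11, t_3 = 8, a_4 = 3, b_4 = 13, c_4 = 16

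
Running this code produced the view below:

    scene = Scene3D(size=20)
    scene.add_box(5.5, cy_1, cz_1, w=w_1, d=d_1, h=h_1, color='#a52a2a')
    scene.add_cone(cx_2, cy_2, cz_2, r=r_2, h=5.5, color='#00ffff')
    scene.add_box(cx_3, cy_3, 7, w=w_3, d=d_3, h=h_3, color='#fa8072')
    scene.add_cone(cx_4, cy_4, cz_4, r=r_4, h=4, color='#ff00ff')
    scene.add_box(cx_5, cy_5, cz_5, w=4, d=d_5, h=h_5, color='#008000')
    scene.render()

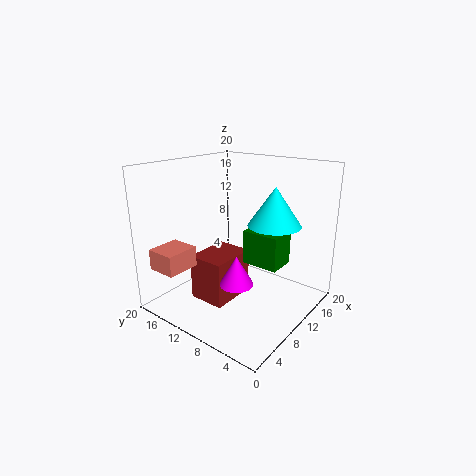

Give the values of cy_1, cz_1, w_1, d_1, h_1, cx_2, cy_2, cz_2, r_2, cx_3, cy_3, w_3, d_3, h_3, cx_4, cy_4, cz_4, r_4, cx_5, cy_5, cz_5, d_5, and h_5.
cy_1 = 9.75
cz_1 = 1
w_1 = 6.75
d_1 = 5.25
h_1 = 6.5
cx_2 = 13.75
cy_2 = 6.5
cz_2 = 11.5
r_2 = 3.75
cx_3 = 0.25
cy_3 = 13
w_3 = 4.5
d_3 = 4
h_3 = 2.75
cx_4 = 6.75
cy_4 = 7.75
cz_4 = 5
r_4 = 2.25
cx_5 = 10.5
cy_5 = 4.25
cz_5 = 6.25
d_5 = 5.25
h_5 = 4.75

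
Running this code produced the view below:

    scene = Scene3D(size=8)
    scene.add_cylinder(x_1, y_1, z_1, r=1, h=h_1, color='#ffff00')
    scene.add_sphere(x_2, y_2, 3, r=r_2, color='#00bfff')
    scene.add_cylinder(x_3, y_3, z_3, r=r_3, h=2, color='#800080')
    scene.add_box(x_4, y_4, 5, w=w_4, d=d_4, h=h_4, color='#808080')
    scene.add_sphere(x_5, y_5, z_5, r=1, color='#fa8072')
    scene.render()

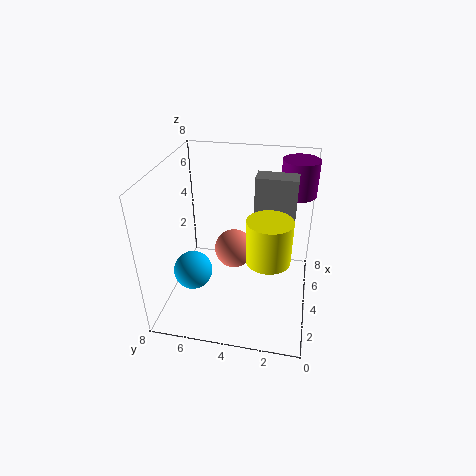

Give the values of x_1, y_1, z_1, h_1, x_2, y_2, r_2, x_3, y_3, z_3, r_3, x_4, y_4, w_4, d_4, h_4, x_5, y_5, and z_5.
x_1 = 1, y_1 = 2, z_1 = 5, h_1 = 2, x_2 = 2, y_2 = 6, r_2 = 1, x_3 = 6, y_3 = 1, z_3 = 6, r_3 = 1, x_4 = 3, y_4 = 1, w_4 = 1, d_4 = 2, h_4 = 3, x_5 = 3, y_5 = 4, z_5 = 4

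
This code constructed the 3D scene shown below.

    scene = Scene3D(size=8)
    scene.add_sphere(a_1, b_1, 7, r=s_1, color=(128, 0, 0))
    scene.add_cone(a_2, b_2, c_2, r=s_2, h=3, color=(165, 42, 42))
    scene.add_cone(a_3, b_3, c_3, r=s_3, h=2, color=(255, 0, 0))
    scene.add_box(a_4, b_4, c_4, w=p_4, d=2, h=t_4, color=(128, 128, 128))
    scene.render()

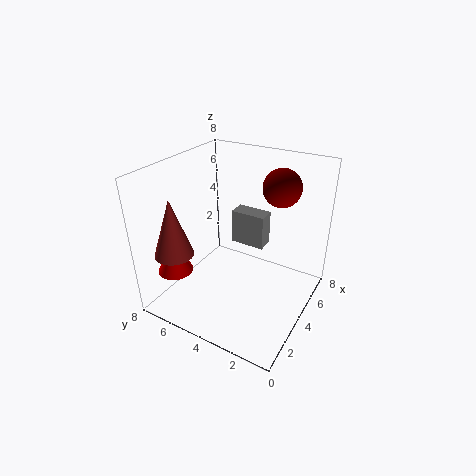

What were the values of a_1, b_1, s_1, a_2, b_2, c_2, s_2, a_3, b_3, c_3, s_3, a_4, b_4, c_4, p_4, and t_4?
a_1 = 5
b_1 = 2
s_1 = 1
a_2 = 1
b_2 = 6
c_2 = 4
s_2 = 1
a_3 = 2
b_3 = 7
c_3 = 2
s_3 = 1
a_4 = 5
b_4 = 3
c_4 = 3
p_4 = 1
t_4 = 2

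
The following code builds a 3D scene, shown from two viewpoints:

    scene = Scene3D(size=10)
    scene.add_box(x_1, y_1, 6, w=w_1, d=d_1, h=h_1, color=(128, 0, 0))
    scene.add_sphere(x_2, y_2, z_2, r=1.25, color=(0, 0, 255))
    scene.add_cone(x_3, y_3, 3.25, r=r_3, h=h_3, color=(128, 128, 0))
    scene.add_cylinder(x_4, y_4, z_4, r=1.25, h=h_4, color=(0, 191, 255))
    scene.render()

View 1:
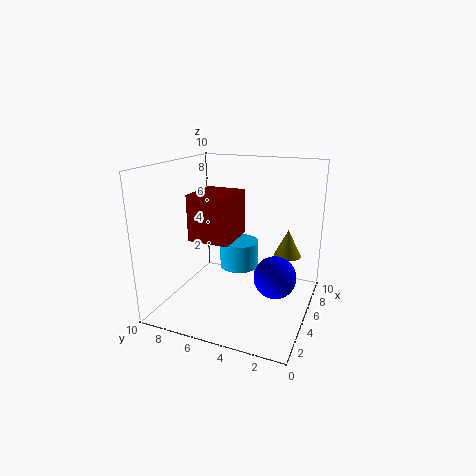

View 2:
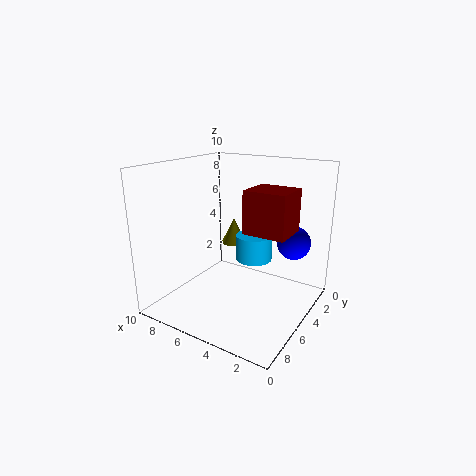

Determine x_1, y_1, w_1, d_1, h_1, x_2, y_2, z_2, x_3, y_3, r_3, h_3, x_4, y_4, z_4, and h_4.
x_1 = 1; y_1 = 4; w_1 = 2.75; d_1 = 2.5; h_1 = 2.75; x_2 = 2.25; y_2 = 1.5; z_2 = 4; x_3 = 7.25; y_3 = 2; r_3 = 1; h_3 = 2; x_4 = 4; y_4 = 4.5; z_4 = 3.5; h_4 = 1.75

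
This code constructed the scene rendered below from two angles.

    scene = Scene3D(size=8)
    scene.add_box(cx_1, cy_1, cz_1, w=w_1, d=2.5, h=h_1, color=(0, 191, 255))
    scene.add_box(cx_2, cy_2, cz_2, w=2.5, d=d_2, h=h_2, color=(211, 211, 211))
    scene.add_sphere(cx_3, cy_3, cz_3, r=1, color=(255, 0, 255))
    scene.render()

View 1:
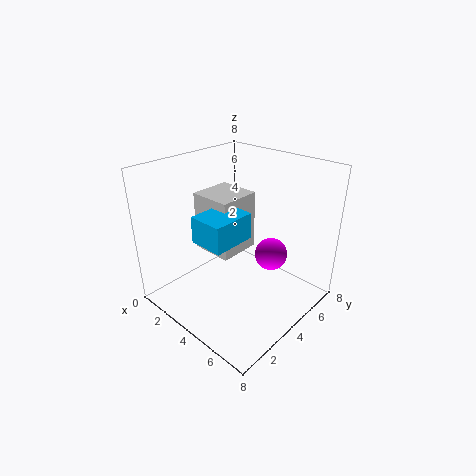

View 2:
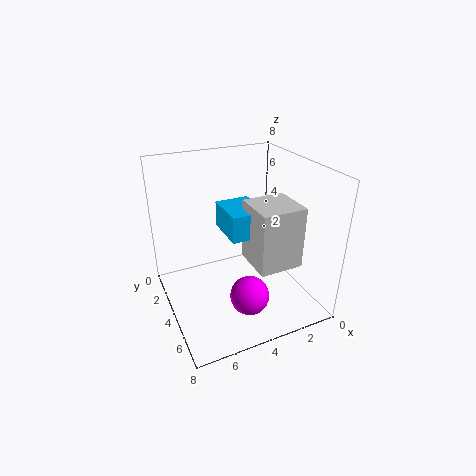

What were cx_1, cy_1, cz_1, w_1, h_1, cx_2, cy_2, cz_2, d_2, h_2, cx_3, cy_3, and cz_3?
cx_1 = 2.5; cy_1 = 2; cz_1 = 4; w_1 = 2; h_1 = 1.5; cx_2 = 1; cy_2 = 3.5; cz_2 = 2.5; d_2 = 2.5; h_2 = 3.5; cx_3 = 4.5; cy_3 = 6.5; cz_3 = 2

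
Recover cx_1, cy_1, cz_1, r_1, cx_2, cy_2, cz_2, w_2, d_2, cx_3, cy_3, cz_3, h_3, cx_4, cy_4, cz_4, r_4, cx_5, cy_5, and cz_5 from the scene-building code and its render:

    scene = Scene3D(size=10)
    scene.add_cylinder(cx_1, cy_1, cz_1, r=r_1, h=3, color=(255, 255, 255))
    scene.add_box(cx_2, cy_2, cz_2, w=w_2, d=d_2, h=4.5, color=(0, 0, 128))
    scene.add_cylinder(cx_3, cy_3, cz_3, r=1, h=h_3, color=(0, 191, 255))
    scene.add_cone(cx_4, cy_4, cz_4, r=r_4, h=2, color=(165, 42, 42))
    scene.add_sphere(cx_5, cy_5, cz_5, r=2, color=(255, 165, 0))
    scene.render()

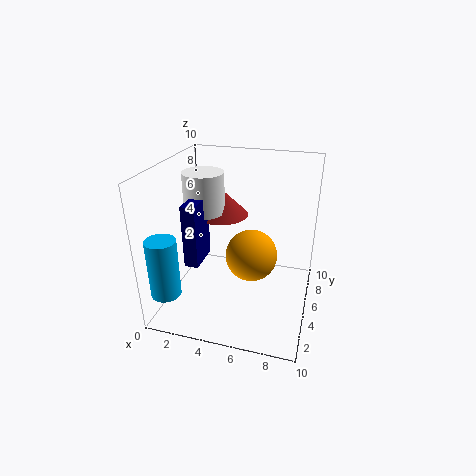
cx_1 = 2, cy_1 = 6.5, cz_1 = 6, r_1 = 1.5, cx_2 = 1.5, cy_2 = 3.5, cz_2 = 3, w_2 = 1, d_2 = 2.5, cx_3 = 1, cy_3 = 1.5, cz_3 = 2, h_3 = 4, cx_4 = 3, cy_4 = 7.5, cz_4 = 5.5, r_4 = 2, cx_5 = 5.5, cy_5 = 7, cz_5 = 2.5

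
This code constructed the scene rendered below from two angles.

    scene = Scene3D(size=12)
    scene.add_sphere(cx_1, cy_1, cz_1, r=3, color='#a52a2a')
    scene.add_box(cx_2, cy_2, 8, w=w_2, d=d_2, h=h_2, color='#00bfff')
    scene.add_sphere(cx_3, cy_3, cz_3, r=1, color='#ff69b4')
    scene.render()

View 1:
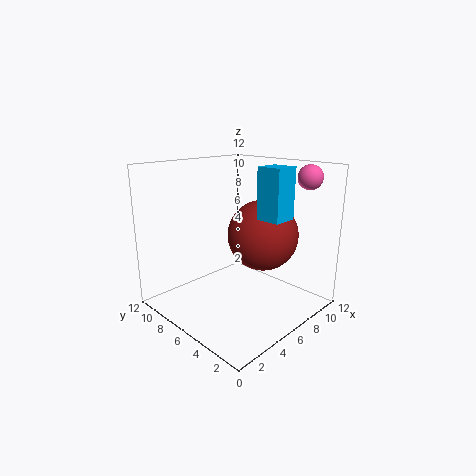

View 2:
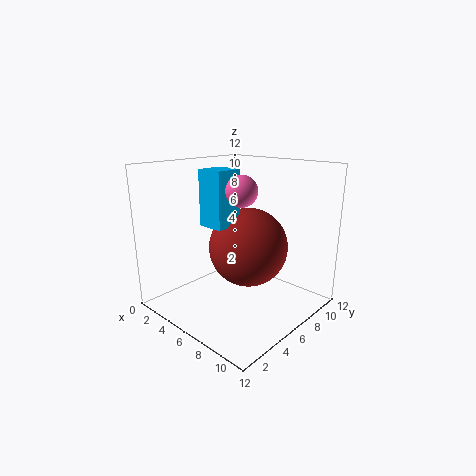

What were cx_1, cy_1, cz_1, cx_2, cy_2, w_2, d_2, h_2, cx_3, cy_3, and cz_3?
cx_1 = 8
cy_1 = 5
cz_1 = 6
cx_2 = 6
cy_2 = 2
w_2 = 2
d_2 = 2
h_2 = 4
cx_3 = 10
cy_3 = 2
cz_3 = 11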